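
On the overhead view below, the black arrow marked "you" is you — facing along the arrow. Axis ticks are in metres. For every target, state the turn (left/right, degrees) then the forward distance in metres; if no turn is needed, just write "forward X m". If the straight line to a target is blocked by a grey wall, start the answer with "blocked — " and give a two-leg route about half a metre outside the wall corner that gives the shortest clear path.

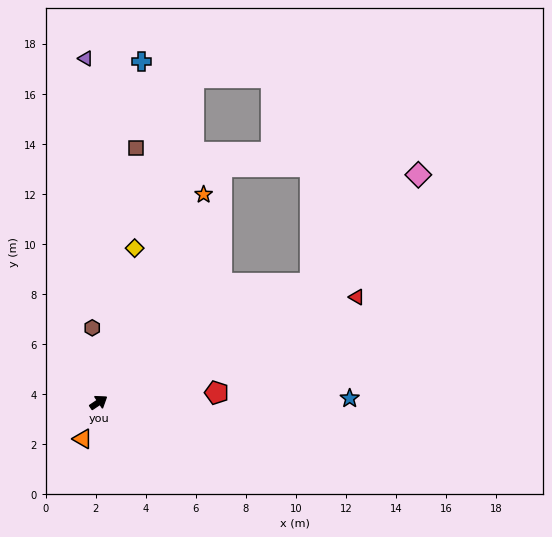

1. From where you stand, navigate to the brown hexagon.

turn left 61°, forward 3.0 m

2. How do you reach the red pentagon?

turn right 29°, forward 4.7 m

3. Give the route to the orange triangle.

turn right 148°, forward 1.6 m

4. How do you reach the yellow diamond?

turn left 43°, forward 6.3 m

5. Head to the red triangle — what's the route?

turn right 12°, forward 11.1 m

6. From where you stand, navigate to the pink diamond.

blocked — turn right 5°, forward 9.7 m, then turn left 16°, forward 6.1 m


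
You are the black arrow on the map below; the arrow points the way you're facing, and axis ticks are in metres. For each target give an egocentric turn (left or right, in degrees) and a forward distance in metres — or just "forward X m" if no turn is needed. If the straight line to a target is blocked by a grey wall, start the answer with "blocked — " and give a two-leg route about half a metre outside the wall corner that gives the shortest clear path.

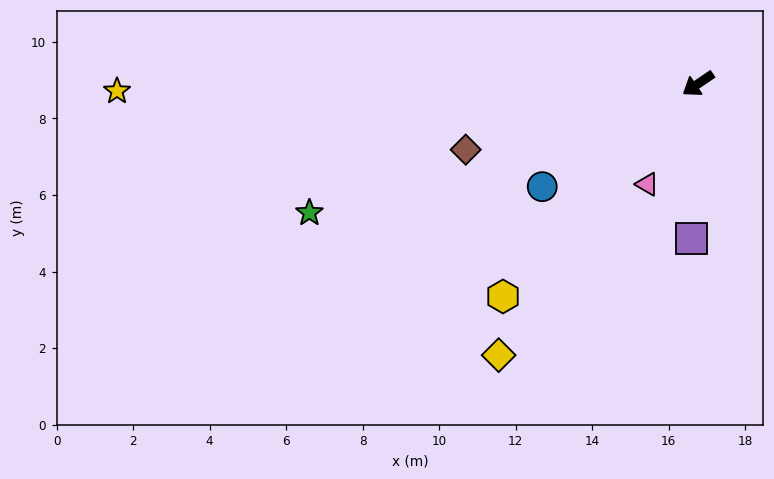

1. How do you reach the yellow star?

turn right 33°, forward 15.2 m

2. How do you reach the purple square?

turn left 53°, forward 4.0 m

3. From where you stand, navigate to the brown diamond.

turn right 18°, forward 6.3 m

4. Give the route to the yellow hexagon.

turn left 13°, forward 7.5 m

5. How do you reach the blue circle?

forward 4.9 m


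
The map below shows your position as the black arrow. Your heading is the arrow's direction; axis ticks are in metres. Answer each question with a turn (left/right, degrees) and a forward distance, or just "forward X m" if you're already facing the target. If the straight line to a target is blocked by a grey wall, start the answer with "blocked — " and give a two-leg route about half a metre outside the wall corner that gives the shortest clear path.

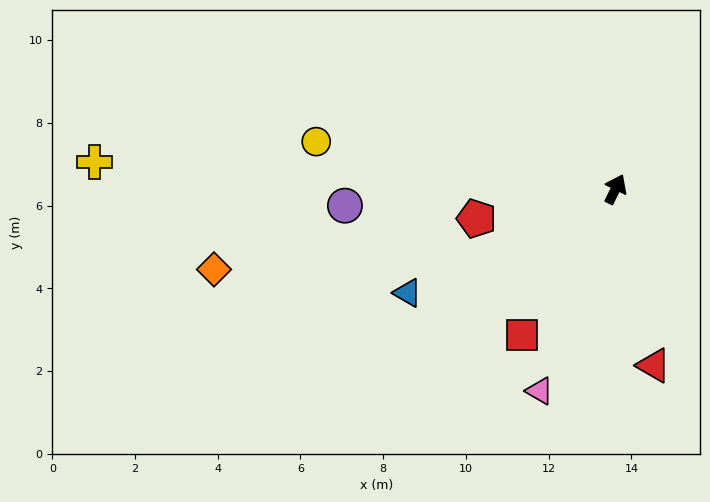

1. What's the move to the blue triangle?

turn left 143°, forward 5.6 m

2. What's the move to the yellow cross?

turn left 113°, forward 12.6 m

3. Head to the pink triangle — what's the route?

turn right 175°, forward 5.2 m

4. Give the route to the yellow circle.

turn left 107°, forward 7.3 m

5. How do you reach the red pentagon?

turn left 128°, forward 3.4 m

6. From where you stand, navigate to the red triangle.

turn right 142°, forward 4.4 m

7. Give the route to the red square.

turn left 173°, forward 4.2 m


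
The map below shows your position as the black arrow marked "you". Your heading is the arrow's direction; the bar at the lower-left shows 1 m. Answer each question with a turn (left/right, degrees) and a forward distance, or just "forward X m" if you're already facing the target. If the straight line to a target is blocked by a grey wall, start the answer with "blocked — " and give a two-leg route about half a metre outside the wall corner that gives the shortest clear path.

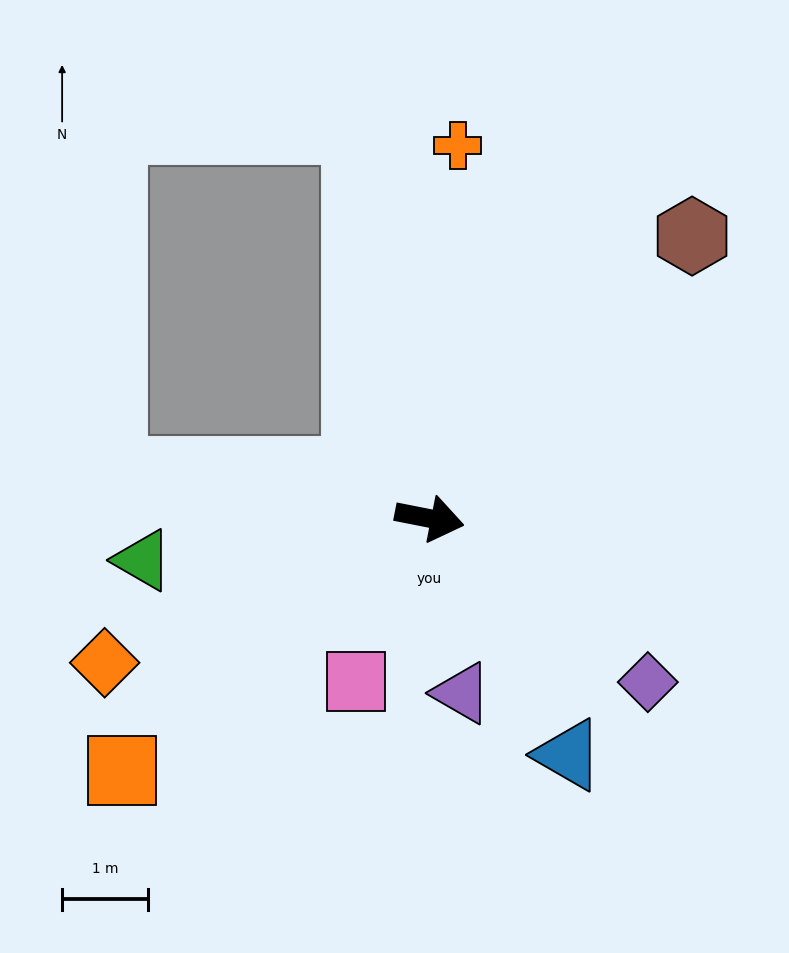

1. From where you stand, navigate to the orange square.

turn right 129°, forward 4.7 m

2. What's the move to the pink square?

turn right 103°, forward 2.1 m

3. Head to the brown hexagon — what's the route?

turn left 58°, forward 4.5 m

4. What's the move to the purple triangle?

turn right 68°, forward 2.1 m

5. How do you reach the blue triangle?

turn right 48°, forward 3.2 m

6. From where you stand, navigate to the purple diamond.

turn right 26°, forward 3.2 m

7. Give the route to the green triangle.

turn right 161°, forward 3.4 m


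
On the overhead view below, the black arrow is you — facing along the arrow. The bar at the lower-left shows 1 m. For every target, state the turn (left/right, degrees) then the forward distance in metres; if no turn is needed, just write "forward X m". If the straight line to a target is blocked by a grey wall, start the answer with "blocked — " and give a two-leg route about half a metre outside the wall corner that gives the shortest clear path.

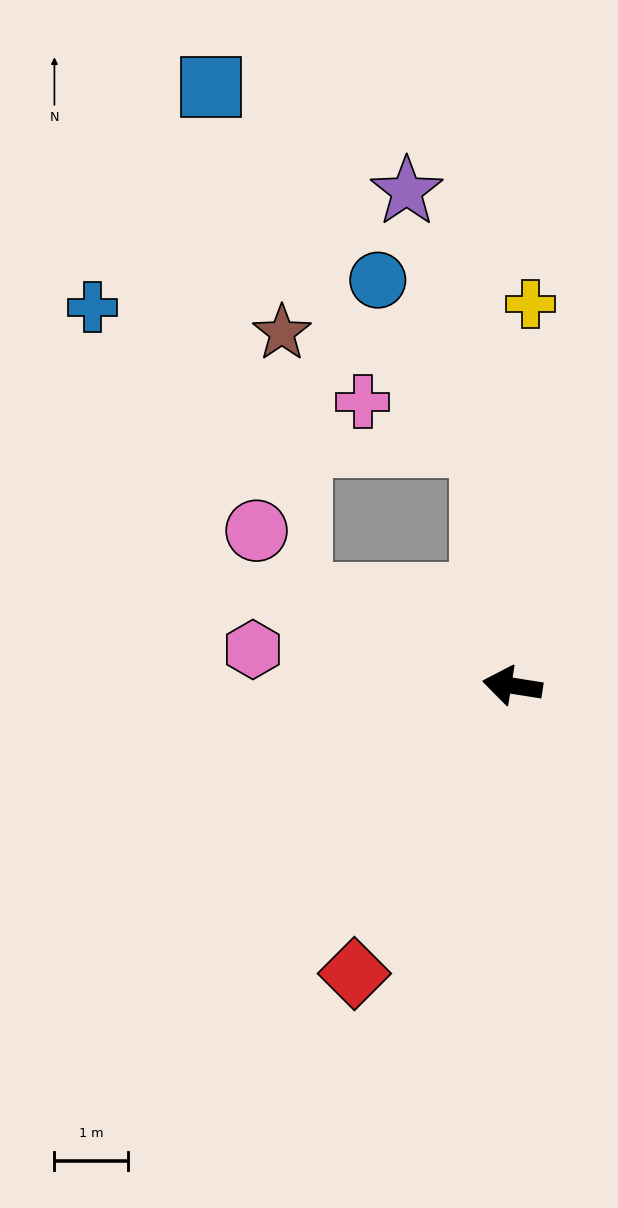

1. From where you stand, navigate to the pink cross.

blocked — turn right 74°, forward 3.3 m, then turn left 63°, forward 1.7 m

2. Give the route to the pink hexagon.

forward 3.6 m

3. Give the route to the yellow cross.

turn right 84°, forward 5.2 m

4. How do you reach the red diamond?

turn left 70°, forward 4.5 m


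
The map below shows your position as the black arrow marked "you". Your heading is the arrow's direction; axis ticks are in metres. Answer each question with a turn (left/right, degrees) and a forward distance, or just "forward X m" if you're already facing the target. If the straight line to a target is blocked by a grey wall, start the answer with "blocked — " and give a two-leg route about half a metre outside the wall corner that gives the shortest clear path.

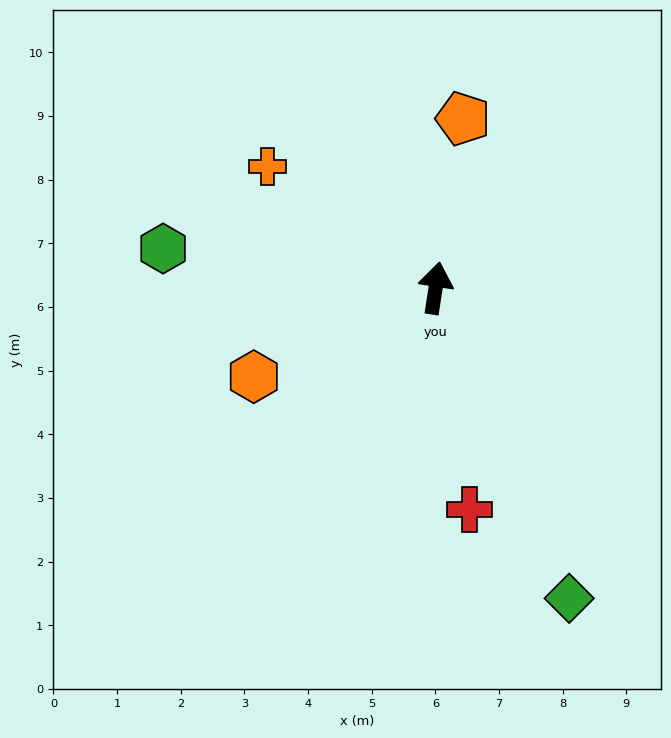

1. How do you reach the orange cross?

turn left 63°, forward 3.3 m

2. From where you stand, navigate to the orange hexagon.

turn left 125°, forward 3.2 m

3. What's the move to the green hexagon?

turn left 90°, forward 4.3 m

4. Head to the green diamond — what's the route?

turn right 148°, forward 5.3 m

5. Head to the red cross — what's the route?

turn right 163°, forward 3.5 m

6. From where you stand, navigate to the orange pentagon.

forward 2.7 m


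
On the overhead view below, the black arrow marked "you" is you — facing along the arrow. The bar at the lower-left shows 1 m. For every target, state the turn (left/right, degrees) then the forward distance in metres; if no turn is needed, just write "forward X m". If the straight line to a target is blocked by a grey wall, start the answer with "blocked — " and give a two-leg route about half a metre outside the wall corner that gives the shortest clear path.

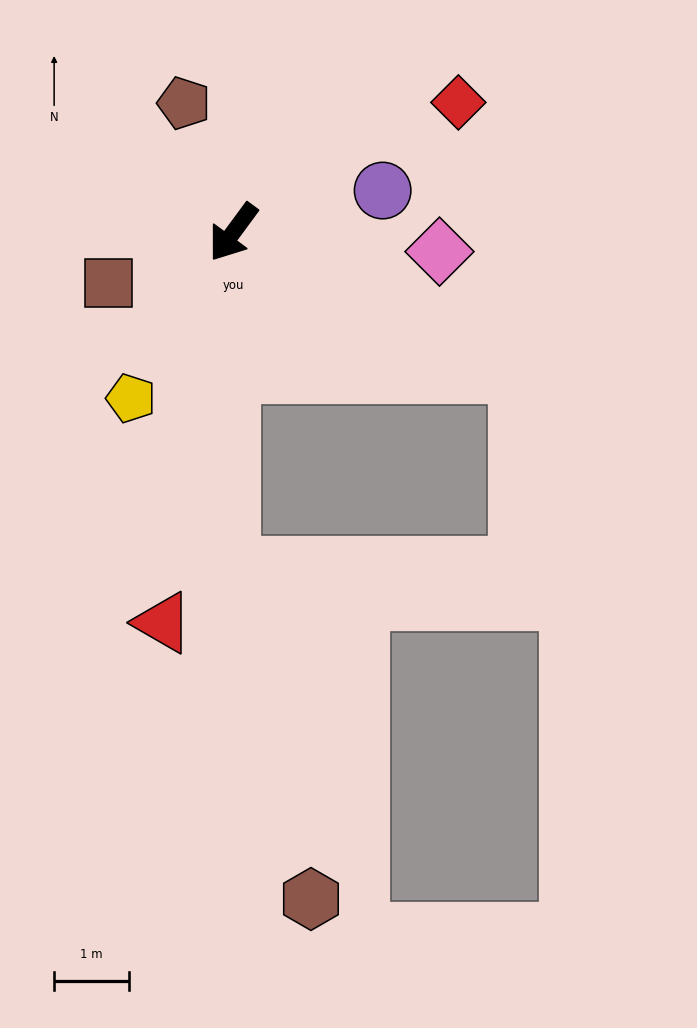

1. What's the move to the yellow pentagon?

turn left 5°, forward 2.6 m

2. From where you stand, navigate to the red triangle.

turn left 26°, forward 5.3 m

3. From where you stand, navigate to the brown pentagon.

turn right 123°, forward 1.9 m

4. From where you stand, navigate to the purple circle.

turn left 142°, forward 2.1 m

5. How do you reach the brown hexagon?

blocked — turn left 36°, forward 4.5 m, then turn left 14°, forward 4.6 m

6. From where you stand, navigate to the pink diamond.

turn left 121°, forward 2.8 m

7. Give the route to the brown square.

turn right 32°, forward 1.8 m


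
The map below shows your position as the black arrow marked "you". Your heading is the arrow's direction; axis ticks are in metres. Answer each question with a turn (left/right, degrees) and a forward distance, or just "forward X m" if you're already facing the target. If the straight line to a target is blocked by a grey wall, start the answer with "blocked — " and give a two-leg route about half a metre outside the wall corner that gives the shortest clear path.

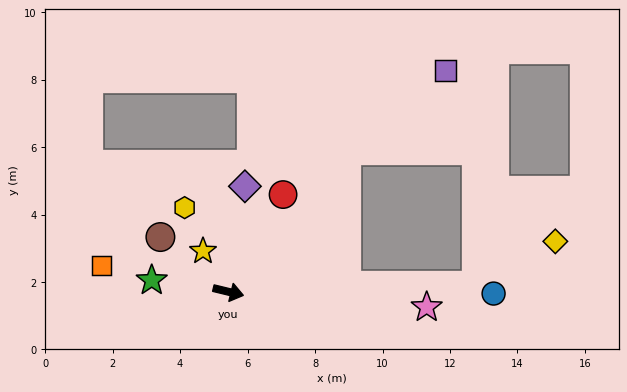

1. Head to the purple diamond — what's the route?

turn left 95°, forward 3.2 m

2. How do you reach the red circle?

turn left 74°, forward 3.3 m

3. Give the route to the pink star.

turn left 9°, forward 5.9 m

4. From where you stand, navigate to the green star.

turn right 175°, forward 2.3 m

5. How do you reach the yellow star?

turn left 136°, forward 1.4 m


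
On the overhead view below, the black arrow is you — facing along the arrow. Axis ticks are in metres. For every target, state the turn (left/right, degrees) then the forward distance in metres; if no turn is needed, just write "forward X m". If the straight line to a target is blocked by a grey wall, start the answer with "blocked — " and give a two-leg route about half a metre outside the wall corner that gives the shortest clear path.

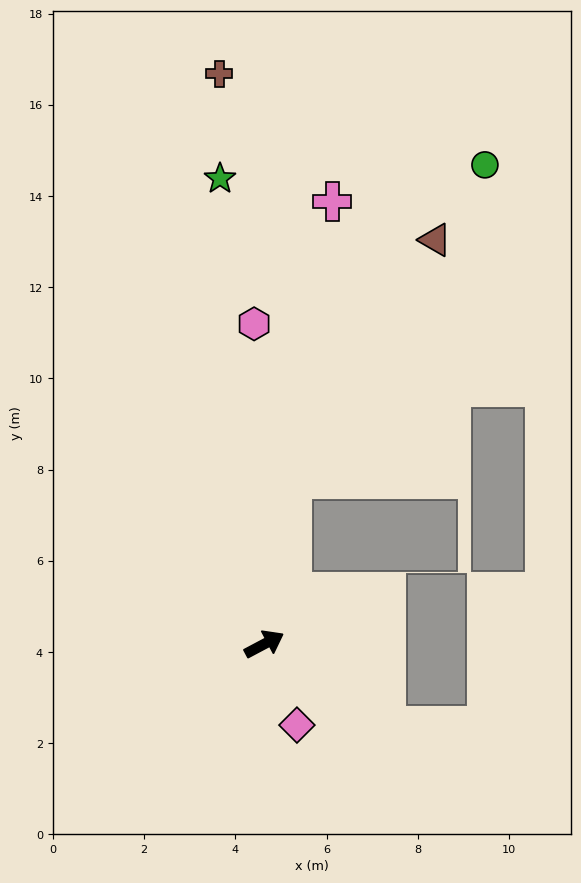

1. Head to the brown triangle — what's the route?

blocked — turn left 52°, forward 3.7 m, then turn right 21°, forward 6.1 m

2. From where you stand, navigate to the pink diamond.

turn right 96°, forward 1.9 m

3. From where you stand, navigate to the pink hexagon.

turn left 64°, forward 7.0 m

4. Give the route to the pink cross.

turn left 53°, forward 9.8 m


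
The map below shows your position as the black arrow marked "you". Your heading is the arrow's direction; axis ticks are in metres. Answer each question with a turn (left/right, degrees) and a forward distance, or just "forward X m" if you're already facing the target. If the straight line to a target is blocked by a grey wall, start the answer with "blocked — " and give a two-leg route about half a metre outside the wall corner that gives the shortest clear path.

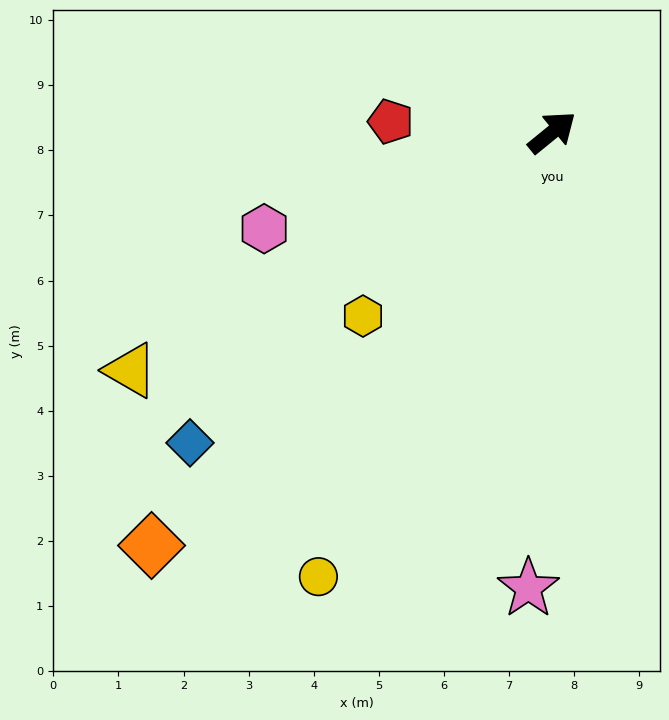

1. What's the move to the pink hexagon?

turn left 159°, forward 4.7 m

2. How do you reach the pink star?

turn right 132°, forward 7.0 m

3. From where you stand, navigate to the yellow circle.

turn right 157°, forward 7.7 m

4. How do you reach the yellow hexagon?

turn right 175°, forward 4.1 m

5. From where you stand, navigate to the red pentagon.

turn left 137°, forward 2.5 m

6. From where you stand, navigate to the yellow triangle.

turn left 170°, forward 7.4 m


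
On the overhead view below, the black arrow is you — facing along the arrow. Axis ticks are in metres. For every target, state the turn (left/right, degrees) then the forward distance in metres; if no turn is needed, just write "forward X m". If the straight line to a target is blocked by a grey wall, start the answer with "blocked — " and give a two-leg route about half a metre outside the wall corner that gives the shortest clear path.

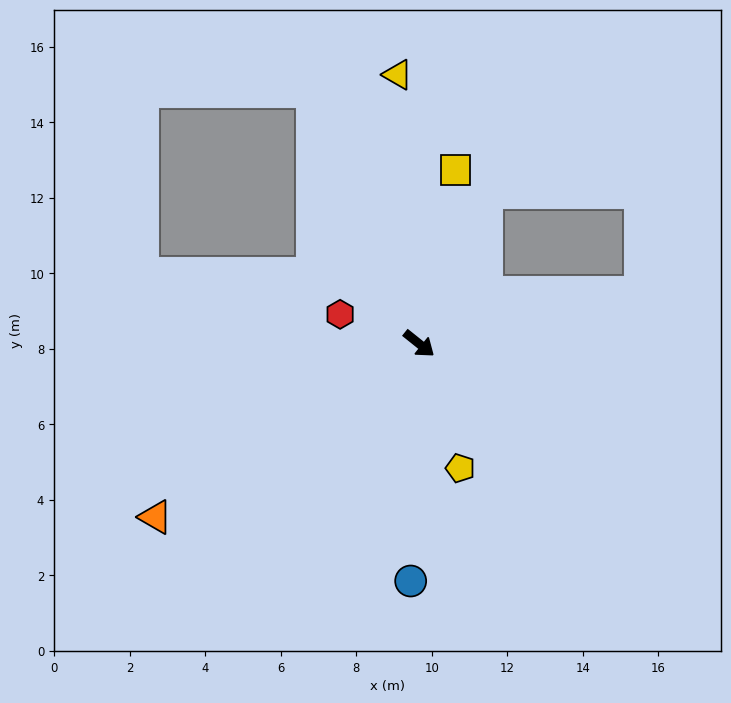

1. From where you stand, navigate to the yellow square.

turn left 117°, forward 4.7 m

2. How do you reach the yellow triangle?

turn left 133°, forward 7.2 m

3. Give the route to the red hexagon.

turn right 162°, forward 2.2 m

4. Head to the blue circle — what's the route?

turn right 53°, forward 6.3 m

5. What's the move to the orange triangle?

turn right 108°, forward 8.4 m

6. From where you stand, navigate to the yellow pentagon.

turn right 33°, forward 3.5 m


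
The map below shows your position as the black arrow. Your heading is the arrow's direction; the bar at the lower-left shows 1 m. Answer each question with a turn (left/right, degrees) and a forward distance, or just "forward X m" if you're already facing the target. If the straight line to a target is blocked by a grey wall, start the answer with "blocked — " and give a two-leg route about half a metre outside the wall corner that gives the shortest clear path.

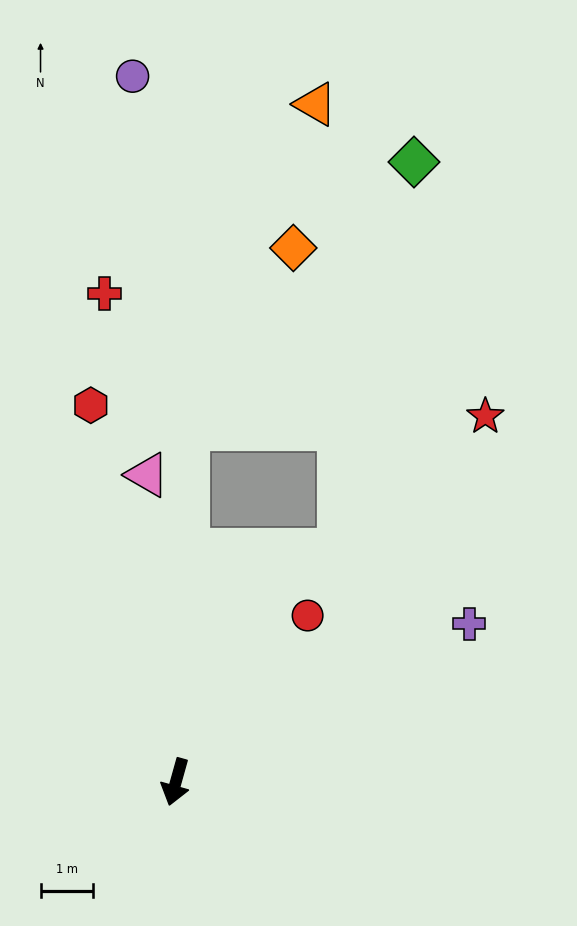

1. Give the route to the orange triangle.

blocked — turn right 166°, forward 6.8 m, then turn right 20°, forward 6.7 m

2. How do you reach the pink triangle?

turn right 159°, forward 5.9 m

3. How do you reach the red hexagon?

turn right 152°, forward 7.4 m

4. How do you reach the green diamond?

blocked — turn right 166°, forward 6.8 m, then turn right 39°, forward 6.7 m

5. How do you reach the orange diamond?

blocked — turn right 166°, forward 6.8 m, then turn right 29°, forward 4.0 m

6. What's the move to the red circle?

turn left 157°, forward 4.1 m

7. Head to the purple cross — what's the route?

turn left 134°, forward 6.4 m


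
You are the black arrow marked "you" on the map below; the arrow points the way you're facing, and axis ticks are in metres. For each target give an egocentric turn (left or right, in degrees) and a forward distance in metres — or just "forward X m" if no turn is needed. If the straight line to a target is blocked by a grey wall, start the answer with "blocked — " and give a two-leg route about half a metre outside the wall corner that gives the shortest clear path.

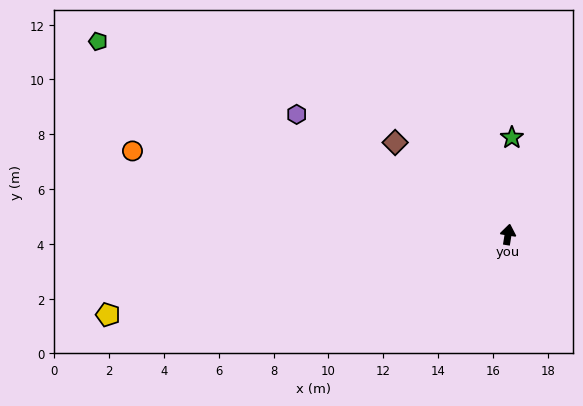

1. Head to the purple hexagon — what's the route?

turn left 70°, forward 8.9 m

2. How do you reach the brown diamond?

turn left 60°, forward 5.3 m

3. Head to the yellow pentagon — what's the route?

turn left 110°, forward 14.9 m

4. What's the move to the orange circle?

turn left 87°, forward 14.0 m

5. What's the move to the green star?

turn left 7°, forward 3.5 m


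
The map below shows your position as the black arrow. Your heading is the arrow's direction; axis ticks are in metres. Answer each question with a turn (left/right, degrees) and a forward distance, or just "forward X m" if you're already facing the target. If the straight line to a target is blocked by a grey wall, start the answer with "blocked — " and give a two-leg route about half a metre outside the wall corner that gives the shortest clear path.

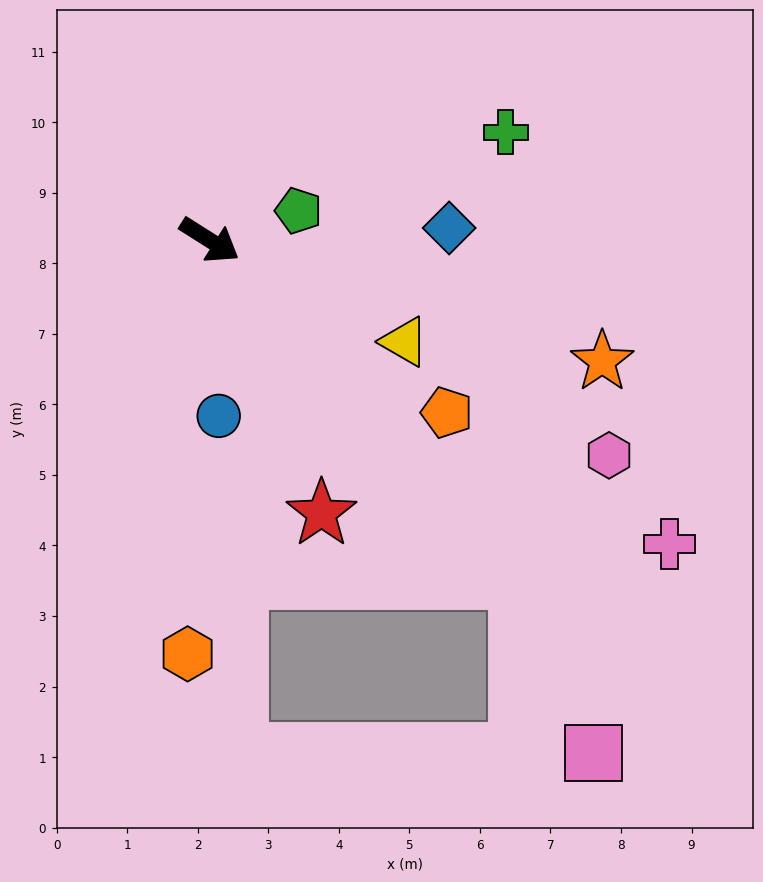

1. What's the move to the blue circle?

turn right 55°, forward 2.5 m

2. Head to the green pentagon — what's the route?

turn left 51°, forward 1.3 m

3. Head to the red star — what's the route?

turn right 35°, forward 4.2 m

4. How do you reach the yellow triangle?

turn left 5°, forward 3.1 m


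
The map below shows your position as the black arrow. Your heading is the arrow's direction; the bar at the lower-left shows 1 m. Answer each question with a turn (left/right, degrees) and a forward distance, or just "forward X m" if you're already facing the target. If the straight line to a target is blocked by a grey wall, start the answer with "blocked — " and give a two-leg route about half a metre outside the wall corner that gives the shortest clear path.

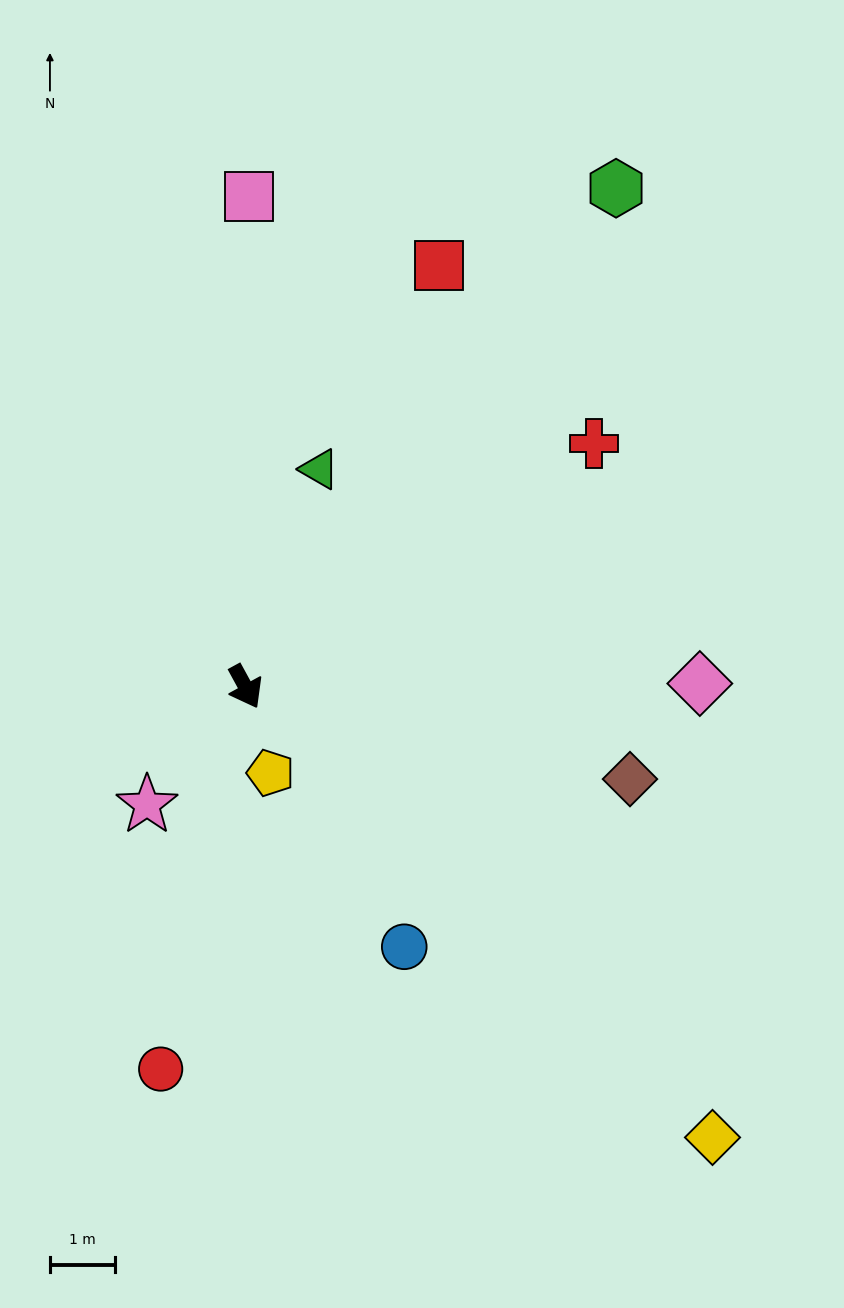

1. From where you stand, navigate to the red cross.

turn left 96°, forward 6.6 m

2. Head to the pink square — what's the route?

turn left 151°, forward 7.6 m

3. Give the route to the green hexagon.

turn left 115°, forward 9.6 m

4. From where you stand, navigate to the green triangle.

turn left 133°, forward 3.6 m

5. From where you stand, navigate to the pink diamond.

turn left 62°, forward 7.0 m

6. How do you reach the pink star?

turn right 68°, forward 2.4 m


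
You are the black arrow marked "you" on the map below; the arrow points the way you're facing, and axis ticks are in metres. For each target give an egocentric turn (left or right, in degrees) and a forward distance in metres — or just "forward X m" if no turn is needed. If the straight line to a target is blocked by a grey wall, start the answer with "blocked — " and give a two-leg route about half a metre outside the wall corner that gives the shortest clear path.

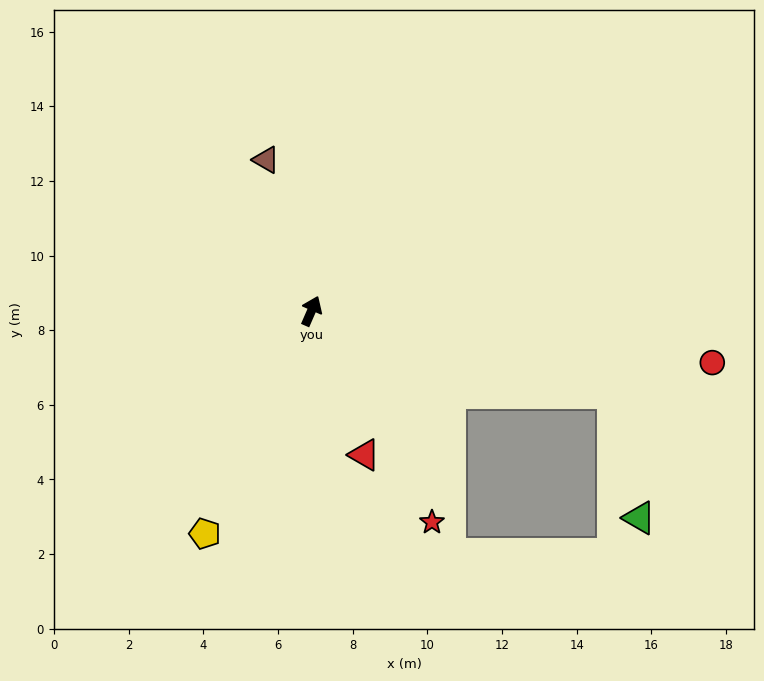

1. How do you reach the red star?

turn right 127°, forward 6.5 m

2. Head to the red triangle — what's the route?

turn right 136°, forward 4.1 m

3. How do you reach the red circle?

turn right 74°, forward 10.8 m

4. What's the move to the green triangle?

blocked — turn right 82°, forward 8.4 m, then turn right 62°, forward 3.4 m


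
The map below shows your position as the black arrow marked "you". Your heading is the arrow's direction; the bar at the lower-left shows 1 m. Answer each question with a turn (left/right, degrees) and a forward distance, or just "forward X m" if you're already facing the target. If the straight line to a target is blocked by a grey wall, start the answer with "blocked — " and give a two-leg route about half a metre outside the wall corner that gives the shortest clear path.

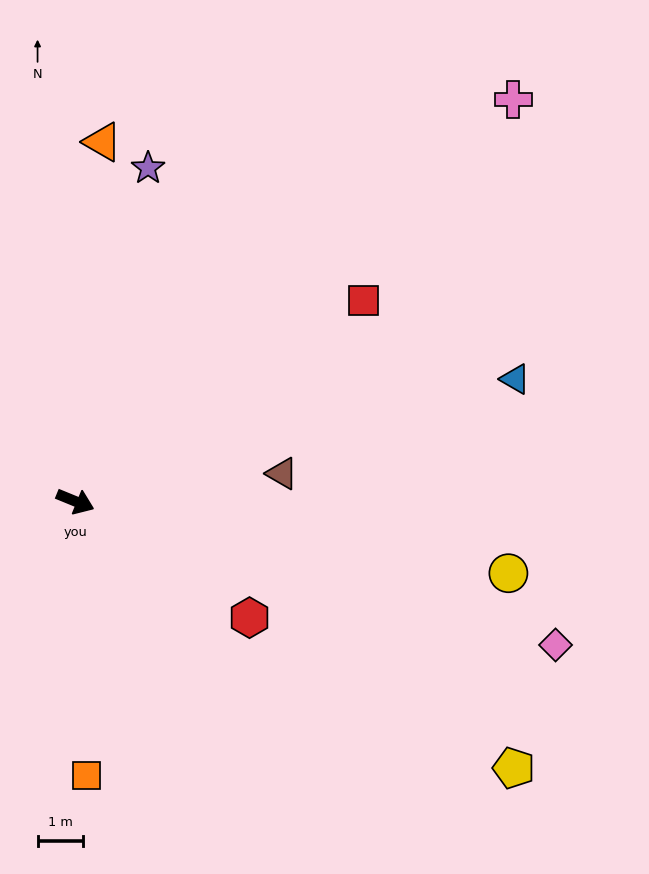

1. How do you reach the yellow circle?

turn left 13°, forward 9.7 m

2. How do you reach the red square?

turn left 57°, forward 7.7 m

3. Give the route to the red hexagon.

turn right 11°, forward 4.6 m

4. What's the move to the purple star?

turn left 100°, forward 7.5 m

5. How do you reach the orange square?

turn right 65°, forward 6.0 m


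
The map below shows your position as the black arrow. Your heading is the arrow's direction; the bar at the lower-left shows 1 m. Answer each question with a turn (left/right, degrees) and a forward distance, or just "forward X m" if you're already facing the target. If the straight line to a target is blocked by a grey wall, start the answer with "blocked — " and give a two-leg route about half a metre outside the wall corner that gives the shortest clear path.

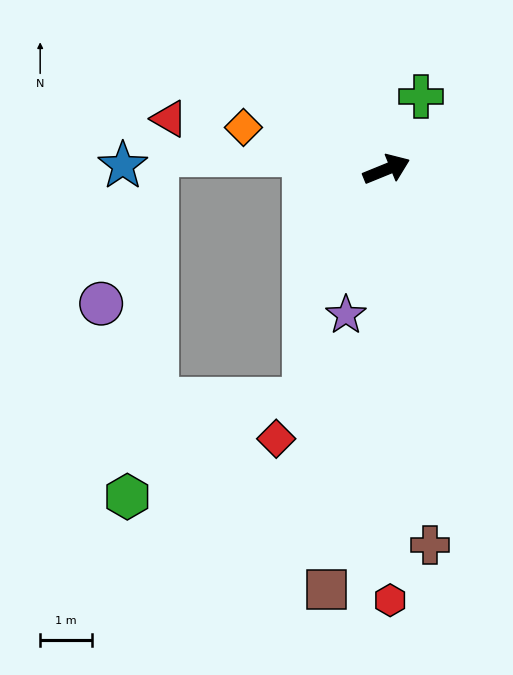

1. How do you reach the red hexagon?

turn right 112°, forward 8.3 m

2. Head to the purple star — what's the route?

turn right 128°, forward 2.9 m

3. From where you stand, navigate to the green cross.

turn left 42°, forward 1.5 m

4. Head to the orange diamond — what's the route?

turn left 142°, forward 2.9 m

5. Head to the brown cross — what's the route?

turn right 106°, forward 7.3 m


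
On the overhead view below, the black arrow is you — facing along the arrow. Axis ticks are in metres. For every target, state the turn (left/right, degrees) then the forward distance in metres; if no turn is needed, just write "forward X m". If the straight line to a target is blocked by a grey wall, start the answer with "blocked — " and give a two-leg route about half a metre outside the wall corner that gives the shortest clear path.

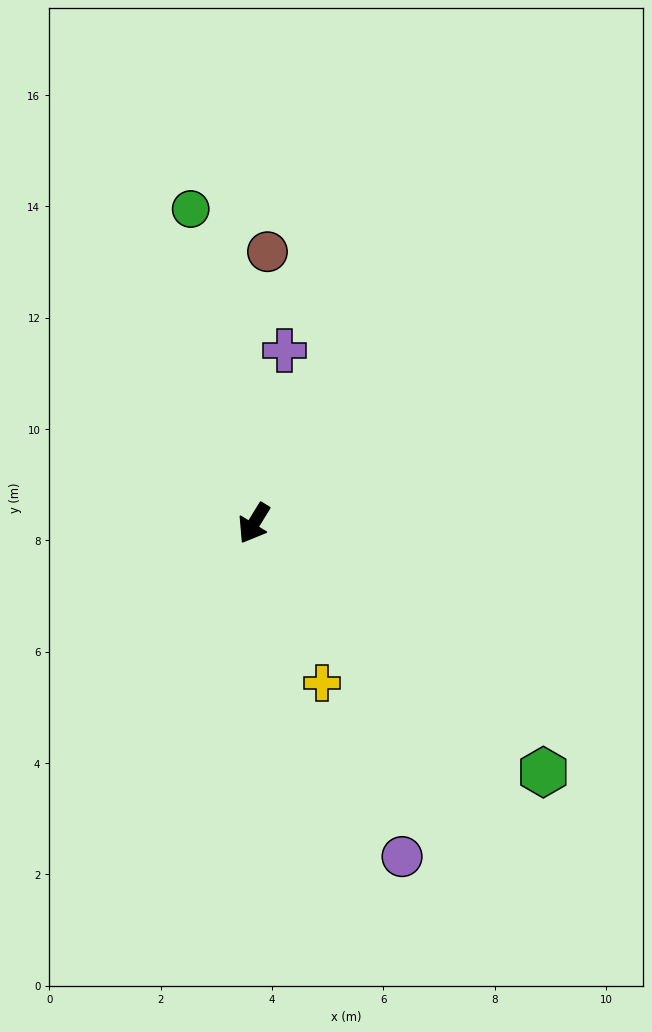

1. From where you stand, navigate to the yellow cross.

turn left 55°, forward 3.1 m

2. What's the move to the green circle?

turn right 137°, forward 5.8 m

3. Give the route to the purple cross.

turn right 158°, forward 3.2 m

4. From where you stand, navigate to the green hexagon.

turn left 81°, forward 6.9 m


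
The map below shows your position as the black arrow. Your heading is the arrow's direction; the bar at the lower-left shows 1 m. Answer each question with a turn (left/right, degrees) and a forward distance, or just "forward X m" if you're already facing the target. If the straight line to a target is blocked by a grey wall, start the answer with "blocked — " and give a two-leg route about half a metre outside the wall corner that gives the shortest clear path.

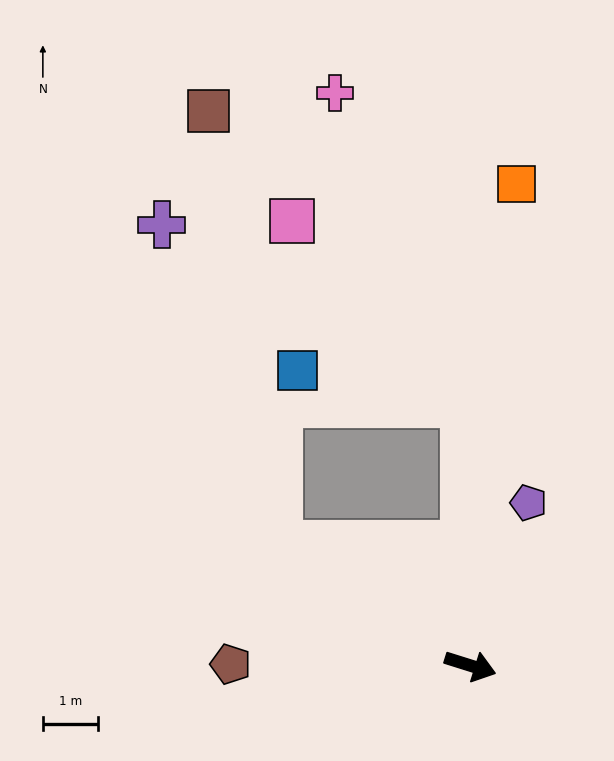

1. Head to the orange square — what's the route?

turn left 102°, forward 8.7 m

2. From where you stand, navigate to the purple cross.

blocked — turn left 165°, forward 4.1 m, then turn right 37°, forward 6.1 m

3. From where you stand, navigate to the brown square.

blocked — turn left 165°, forward 4.1 m, then turn right 48°, forward 7.9 m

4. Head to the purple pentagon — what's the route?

turn left 88°, forward 3.1 m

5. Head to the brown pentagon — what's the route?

turn right 163°, forward 4.3 m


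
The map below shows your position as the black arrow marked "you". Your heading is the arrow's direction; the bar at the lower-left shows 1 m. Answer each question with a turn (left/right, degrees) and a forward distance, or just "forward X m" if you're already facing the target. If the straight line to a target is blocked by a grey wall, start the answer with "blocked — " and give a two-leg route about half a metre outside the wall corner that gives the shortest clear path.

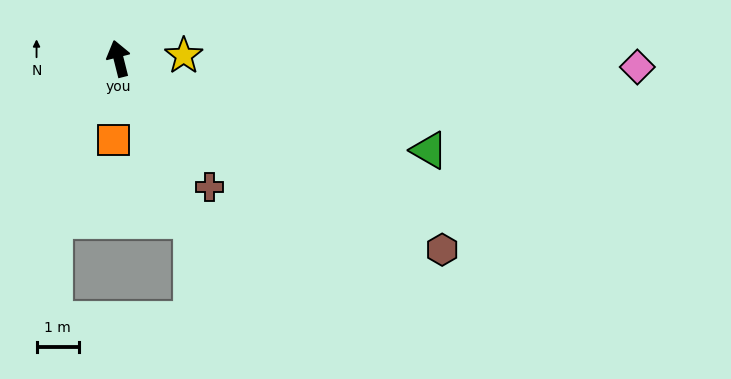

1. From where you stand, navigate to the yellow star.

turn right 102°, forward 1.5 m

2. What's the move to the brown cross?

turn right 159°, forward 3.7 m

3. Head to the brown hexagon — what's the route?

turn right 135°, forward 8.8 m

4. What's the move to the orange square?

turn left 162°, forward 1.9 m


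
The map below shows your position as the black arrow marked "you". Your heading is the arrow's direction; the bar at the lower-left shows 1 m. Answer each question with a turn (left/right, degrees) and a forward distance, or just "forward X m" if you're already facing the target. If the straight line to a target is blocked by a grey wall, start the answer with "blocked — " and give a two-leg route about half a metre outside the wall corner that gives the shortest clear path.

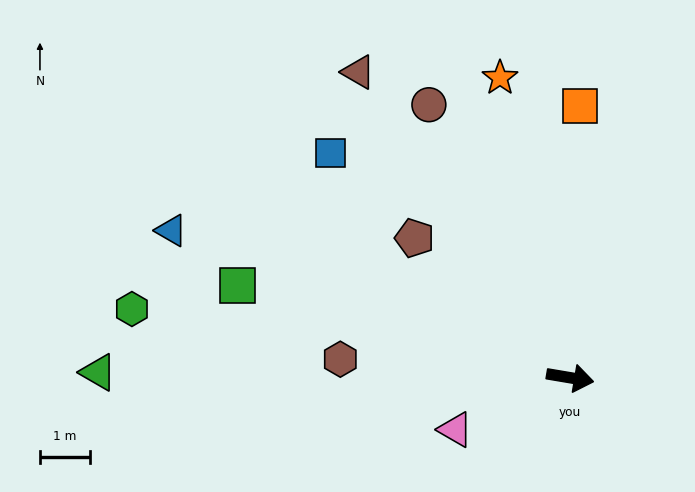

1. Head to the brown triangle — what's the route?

turn left 134°, forward 7.4 m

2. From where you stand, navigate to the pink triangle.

turn right 146°, forward 2.5 m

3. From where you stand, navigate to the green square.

turn left 174°, forward 6.8 m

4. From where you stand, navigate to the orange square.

turn left 97°, forward 5.4 m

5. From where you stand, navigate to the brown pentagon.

turn left 148°, forward 4.2 m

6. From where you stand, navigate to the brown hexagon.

turn right 175°, forward 4.6 m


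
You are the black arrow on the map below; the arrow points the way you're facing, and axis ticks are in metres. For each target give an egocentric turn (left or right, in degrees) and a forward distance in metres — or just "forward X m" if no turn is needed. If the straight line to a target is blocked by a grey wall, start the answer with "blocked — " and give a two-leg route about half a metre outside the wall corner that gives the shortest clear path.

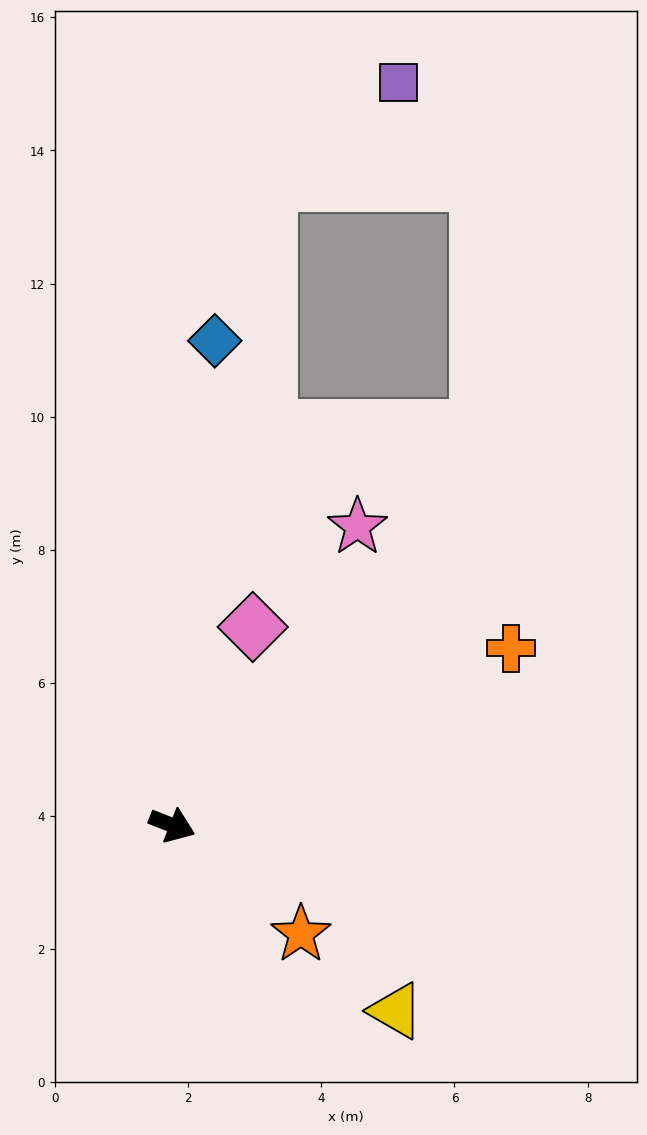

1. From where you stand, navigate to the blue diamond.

turn left 106°, forward 7.3 m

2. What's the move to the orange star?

turn right 19°, forward 2.5 m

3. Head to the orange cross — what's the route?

turn left 49°, forward 5.7 m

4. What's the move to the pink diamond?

turn left 89°, forward 3.2 m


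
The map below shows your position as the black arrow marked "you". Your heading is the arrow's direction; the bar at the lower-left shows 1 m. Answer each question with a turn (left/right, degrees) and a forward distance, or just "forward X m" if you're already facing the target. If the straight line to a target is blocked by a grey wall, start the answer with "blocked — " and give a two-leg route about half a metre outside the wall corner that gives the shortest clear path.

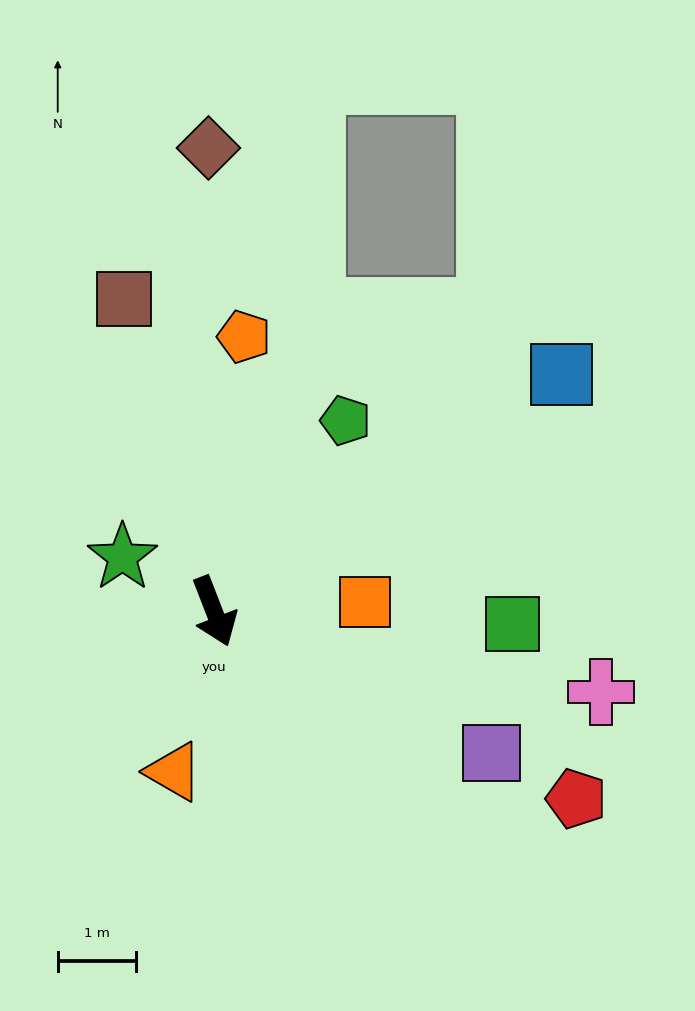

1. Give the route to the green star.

turn right 142°, forward 1.4 m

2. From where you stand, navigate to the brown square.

turn left 175°, forward 4.1 m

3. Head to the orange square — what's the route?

turn left 72°, forward 1.9 m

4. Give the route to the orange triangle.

turn right 35°, forward 2.1 m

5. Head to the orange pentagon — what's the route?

turn left 153°, forward 3.5 m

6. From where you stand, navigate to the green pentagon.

turn left 124°, forward 3.0 m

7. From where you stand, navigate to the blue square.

turn left 103°, forward 5.4 m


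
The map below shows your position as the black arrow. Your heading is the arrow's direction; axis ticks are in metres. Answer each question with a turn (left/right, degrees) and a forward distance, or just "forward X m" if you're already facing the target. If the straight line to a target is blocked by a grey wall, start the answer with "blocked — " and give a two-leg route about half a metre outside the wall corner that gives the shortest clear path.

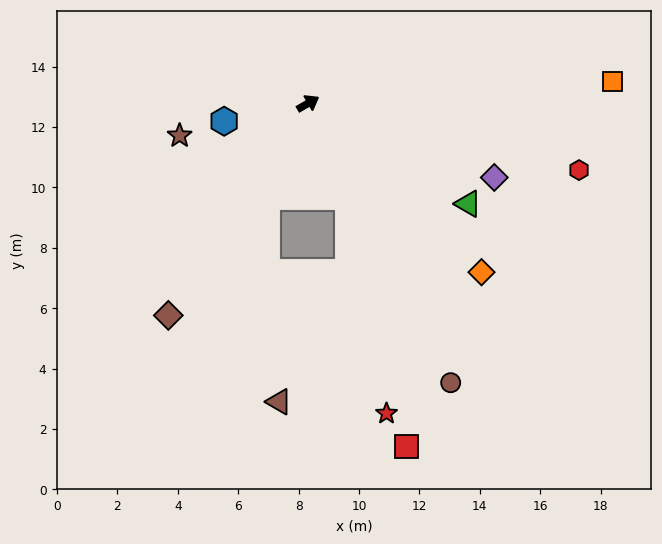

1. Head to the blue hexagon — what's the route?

turn left 162°, forward 2.8 m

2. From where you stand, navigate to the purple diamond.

turn right 52°, forward 6.6 m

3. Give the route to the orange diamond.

turn right 74°, forward 8.0 m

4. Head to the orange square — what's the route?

turn right 26°, forward 10.1 m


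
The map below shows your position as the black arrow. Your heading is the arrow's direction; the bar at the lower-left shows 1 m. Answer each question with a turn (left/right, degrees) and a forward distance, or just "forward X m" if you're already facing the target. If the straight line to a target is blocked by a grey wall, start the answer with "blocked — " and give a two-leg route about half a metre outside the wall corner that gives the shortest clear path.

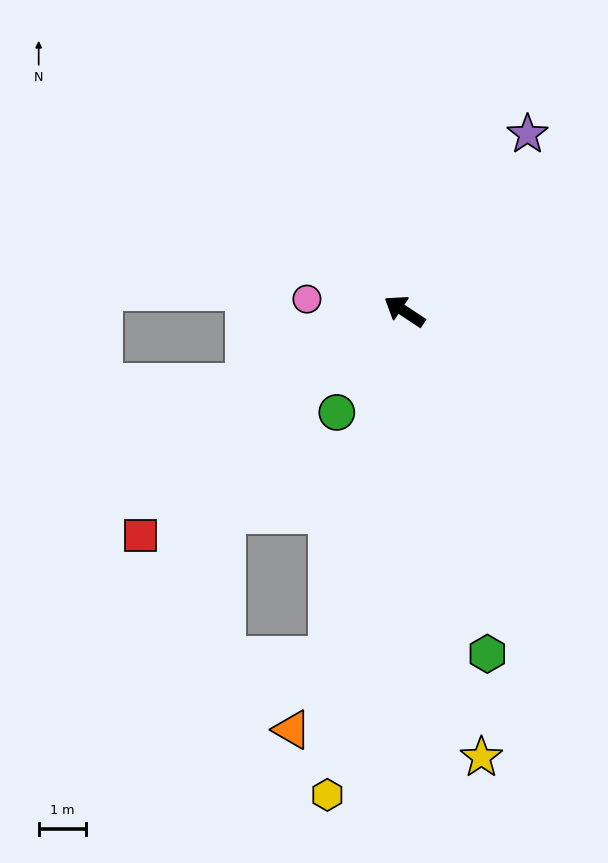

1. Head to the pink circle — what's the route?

turn left 26°, forward 2.1 m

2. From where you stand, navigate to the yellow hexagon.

turn left 114°, forward 10.3 m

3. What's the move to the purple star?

turn right 91°, forward 4.5 m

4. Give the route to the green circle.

turn left 90°, forward 2.6 m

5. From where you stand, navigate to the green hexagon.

turn left 137°, forward 7.4 m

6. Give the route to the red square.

turn left 74°, forward 7.3 m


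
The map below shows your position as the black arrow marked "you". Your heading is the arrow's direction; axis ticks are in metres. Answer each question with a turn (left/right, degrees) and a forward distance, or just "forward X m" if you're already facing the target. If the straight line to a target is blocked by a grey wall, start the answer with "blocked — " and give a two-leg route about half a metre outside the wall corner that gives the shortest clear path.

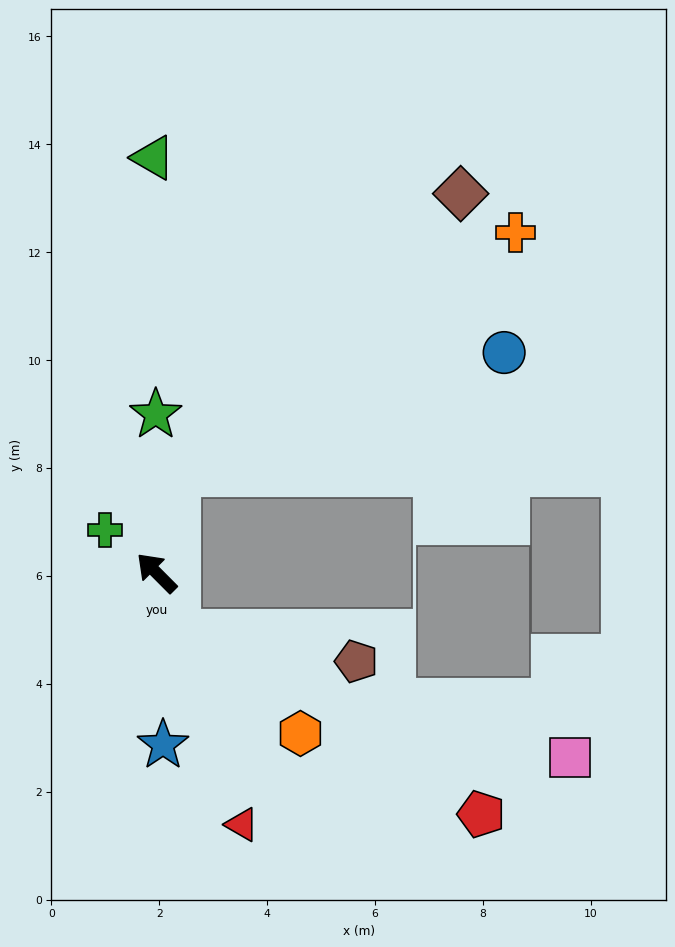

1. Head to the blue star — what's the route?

turn left 137°, forward 3.2 m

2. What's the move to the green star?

turn right 45°, forward 2.9 m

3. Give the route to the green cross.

turn left 5°, forward 1.2 m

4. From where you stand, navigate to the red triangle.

turn left 154°, forward 4.9 m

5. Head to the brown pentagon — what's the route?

blocked — turn left 154°, forward 1.2 m, then turn left 62°, forward 3.4 m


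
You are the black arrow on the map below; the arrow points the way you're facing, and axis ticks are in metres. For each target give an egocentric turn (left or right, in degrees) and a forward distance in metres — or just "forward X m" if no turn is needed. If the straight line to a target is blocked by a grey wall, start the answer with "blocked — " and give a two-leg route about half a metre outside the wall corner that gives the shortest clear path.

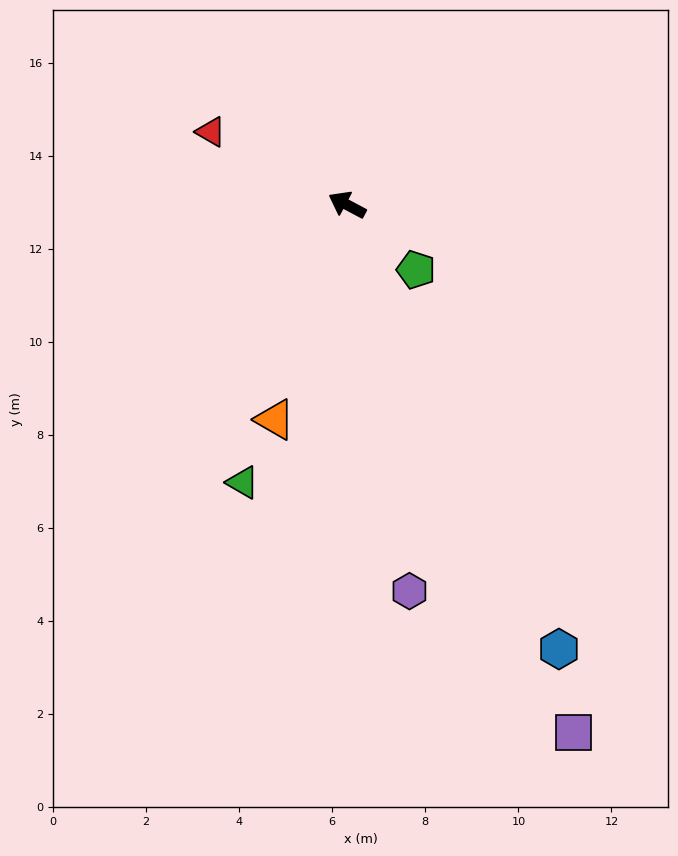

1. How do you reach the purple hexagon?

turn left 127°, forward 8.4 m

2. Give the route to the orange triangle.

turn left 99°, forward 4.9 m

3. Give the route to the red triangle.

forward 3.3 m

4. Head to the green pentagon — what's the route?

turn left 165°, forward 2.0 m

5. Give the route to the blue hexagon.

turn left 143°, forward 10.6 m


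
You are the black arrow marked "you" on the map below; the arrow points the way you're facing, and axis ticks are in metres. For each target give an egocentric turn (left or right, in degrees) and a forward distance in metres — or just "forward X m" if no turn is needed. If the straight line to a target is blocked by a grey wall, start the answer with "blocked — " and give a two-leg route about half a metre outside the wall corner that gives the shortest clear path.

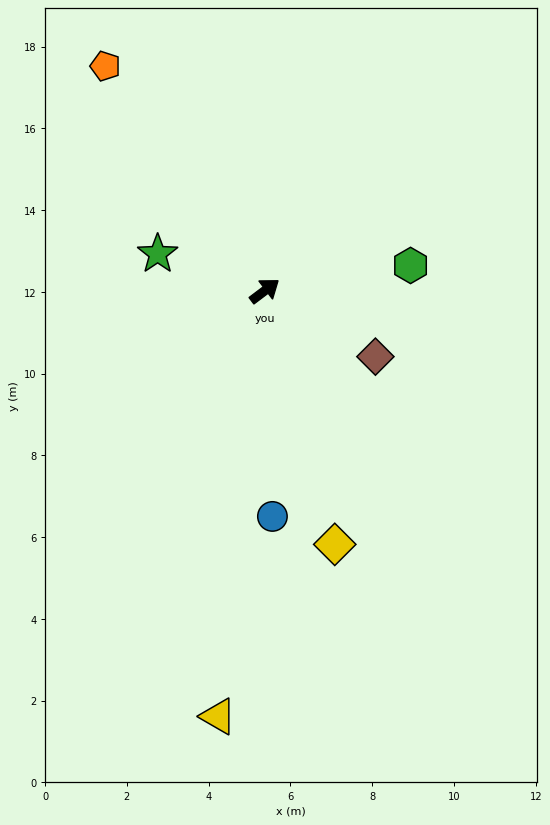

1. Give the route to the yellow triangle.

turn right 133°, forward 10.5 m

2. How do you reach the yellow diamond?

turn right 112°, forward 6.4 m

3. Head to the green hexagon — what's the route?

turn right 27°, forward 3.6 m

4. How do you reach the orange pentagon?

turn left 88°, forward 6.7 m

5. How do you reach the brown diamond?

turn right 68°, forward 3.2 m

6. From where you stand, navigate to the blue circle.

turn right 125°, forward 5.5 m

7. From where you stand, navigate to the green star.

turn left 124°, forward 2.8 m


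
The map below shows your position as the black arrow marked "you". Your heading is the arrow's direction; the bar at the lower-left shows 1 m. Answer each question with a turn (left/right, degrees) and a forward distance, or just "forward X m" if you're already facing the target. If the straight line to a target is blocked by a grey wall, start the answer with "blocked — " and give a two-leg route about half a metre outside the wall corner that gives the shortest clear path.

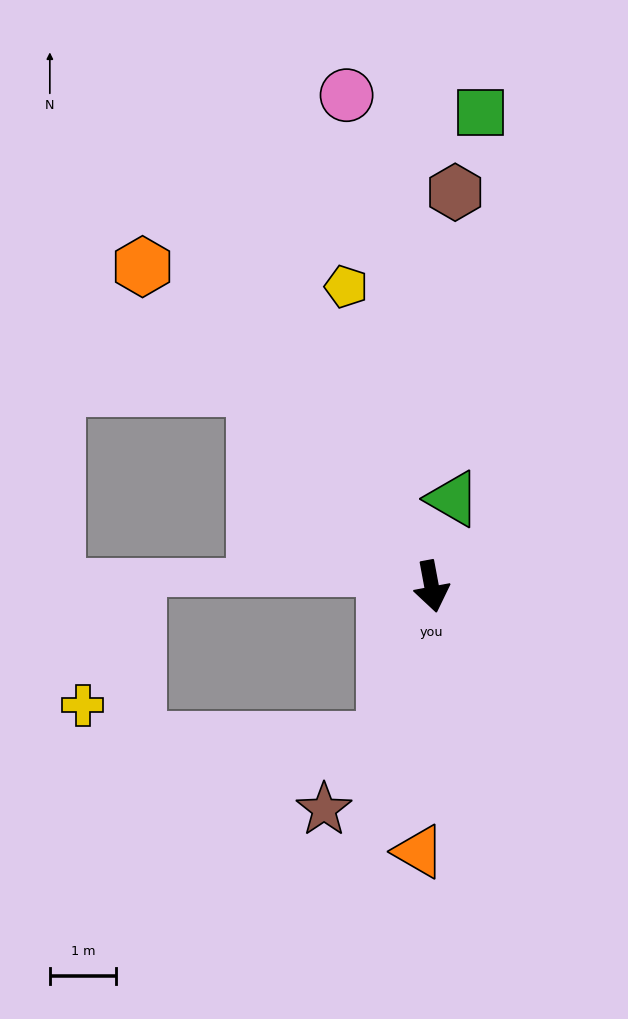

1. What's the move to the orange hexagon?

turn right 148°, forward 6.5 m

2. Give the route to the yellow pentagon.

turn right 175°, forward 4.7 m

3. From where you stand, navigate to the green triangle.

turn left 156°, forward 1.4 m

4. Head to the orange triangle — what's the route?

turn right 13°, forward 4.0 m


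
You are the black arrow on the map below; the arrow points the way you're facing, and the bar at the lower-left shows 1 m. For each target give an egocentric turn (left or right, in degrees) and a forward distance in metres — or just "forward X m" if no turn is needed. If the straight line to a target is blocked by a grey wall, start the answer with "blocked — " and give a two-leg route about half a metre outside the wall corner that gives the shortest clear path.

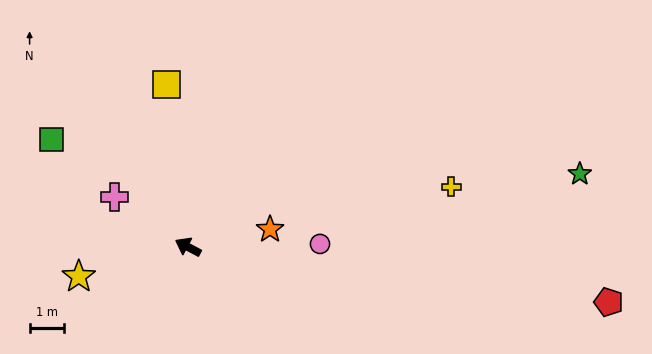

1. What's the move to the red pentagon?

turn right 159°, forward 12.5 m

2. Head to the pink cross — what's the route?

turn right 6°, forward 2.6 m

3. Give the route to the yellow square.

turn right 54°, forward 4.8 m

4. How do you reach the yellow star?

turn left 43°, forward 3.3 m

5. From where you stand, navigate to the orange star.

turn right 140°, forward 2.5 m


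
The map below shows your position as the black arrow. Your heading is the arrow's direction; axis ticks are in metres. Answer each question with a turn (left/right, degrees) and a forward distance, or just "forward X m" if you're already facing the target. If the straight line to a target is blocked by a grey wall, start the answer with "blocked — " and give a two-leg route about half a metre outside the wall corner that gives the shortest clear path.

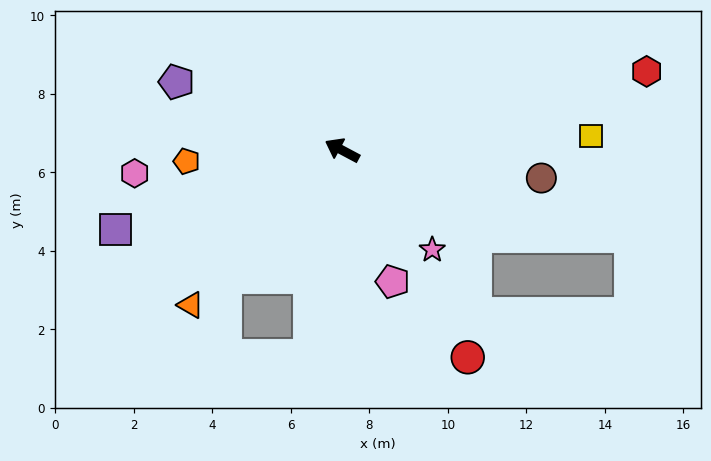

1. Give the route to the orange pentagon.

turn left 32°, forward 4.0 m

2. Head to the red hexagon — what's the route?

turn right 137°, forward 8.0 m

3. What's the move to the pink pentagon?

turn left 139°, forward 3.6 m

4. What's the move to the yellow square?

turn right 149°, forward 6.3 m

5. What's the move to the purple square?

turn left 47°, forward 6.1 m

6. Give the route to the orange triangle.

turn left 74°, forward 5.5 m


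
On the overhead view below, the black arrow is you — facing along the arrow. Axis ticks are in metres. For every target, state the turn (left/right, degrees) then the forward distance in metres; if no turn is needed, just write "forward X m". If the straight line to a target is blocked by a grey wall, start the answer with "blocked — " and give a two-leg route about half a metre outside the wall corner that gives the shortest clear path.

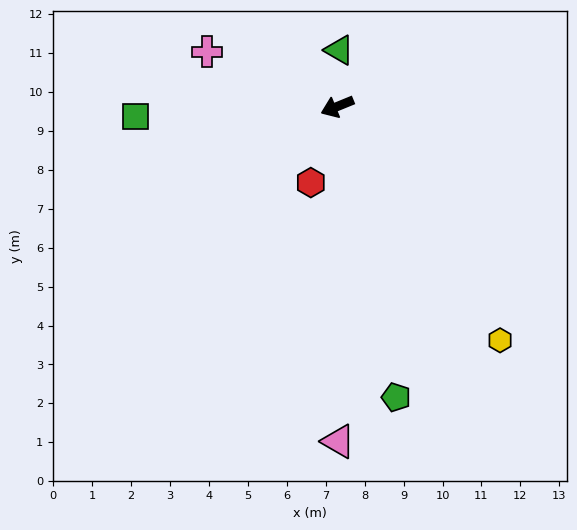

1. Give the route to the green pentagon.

turn left 79°, forward 7.6 m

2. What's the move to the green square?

turn right 19°, forward 5.2 m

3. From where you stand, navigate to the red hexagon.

turn left 49°, forward 2.1 m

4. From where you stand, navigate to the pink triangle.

turn left 68°, forward 8.6 m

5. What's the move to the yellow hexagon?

turn left 103°, forward 7.3 m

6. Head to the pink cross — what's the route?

turn right 45°, forward 3.6 m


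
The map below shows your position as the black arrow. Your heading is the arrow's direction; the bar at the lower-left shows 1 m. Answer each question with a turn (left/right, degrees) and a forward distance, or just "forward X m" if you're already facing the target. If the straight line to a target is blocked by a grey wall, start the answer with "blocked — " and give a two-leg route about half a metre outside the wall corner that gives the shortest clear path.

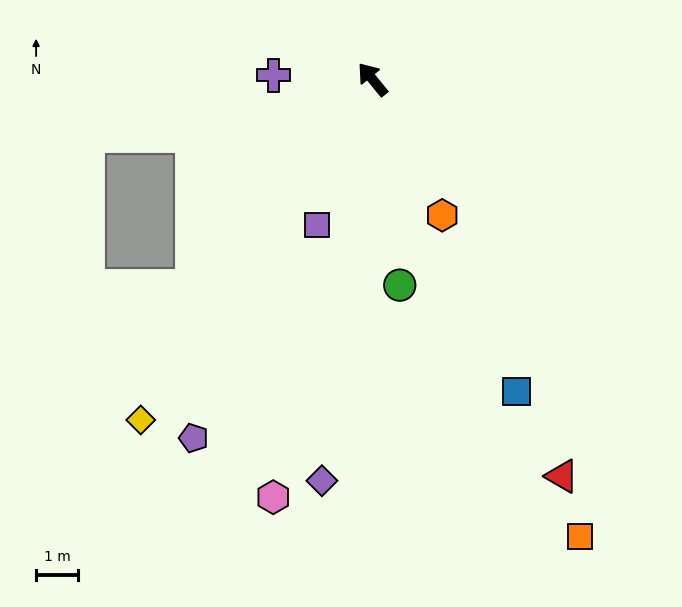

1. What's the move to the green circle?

turn left 148°, forward 5.0 m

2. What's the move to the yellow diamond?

turn left 107°, forward 9.9 m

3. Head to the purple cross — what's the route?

turn left 48°, forward 2.4 m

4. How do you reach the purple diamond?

turn left 134°, forward 9.7 m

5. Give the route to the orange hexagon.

turn left 168°, forward 3.7 m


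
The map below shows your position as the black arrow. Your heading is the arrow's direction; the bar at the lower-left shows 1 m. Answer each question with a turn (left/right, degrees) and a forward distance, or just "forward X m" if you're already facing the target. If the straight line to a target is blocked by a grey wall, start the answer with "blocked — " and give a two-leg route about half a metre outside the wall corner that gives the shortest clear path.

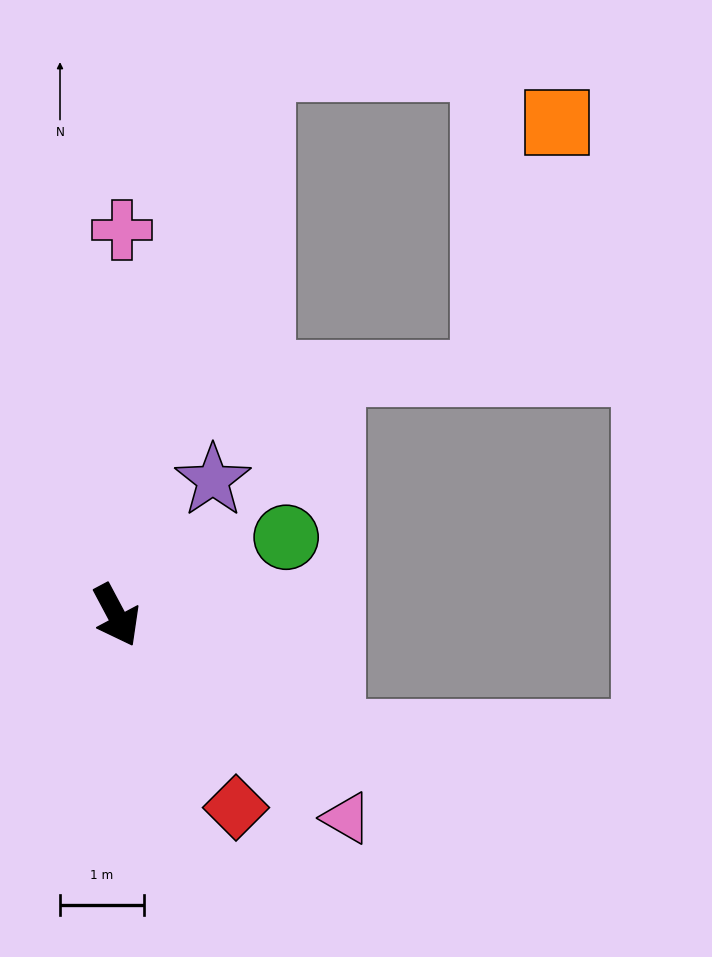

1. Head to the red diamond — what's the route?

turn left 4°, forward 2.7 m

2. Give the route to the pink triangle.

turn left 21°, forward 3.6 m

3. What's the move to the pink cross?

turn left 151°, forward 4.6 m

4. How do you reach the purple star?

turn left 116°, forward 2.0 m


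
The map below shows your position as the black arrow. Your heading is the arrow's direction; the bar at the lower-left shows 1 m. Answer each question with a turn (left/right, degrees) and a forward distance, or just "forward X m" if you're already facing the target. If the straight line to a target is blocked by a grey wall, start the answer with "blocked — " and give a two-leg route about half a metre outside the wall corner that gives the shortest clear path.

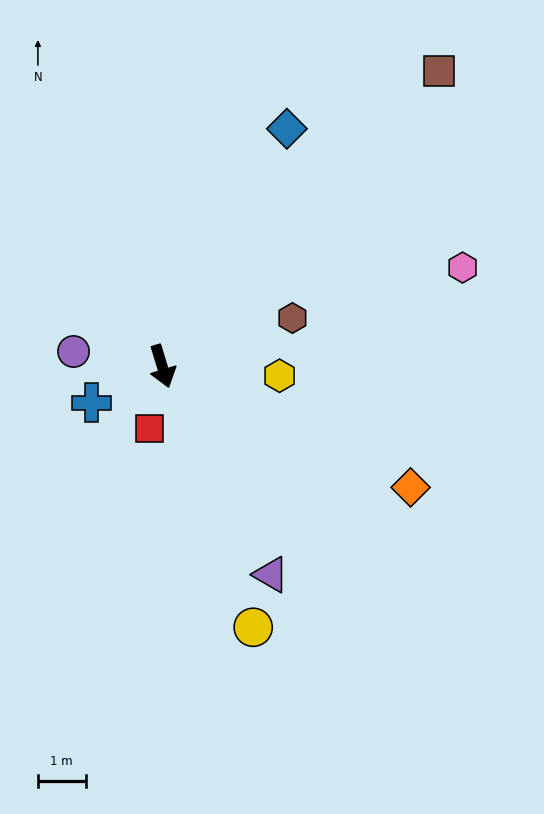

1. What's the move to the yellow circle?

turn left 2°, forward 5.8 m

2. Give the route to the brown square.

turn left 120°, forward 8.5 m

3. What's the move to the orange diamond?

turn left 47°, forward 5.8 m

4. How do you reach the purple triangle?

turn left 11°, forward 4.9 m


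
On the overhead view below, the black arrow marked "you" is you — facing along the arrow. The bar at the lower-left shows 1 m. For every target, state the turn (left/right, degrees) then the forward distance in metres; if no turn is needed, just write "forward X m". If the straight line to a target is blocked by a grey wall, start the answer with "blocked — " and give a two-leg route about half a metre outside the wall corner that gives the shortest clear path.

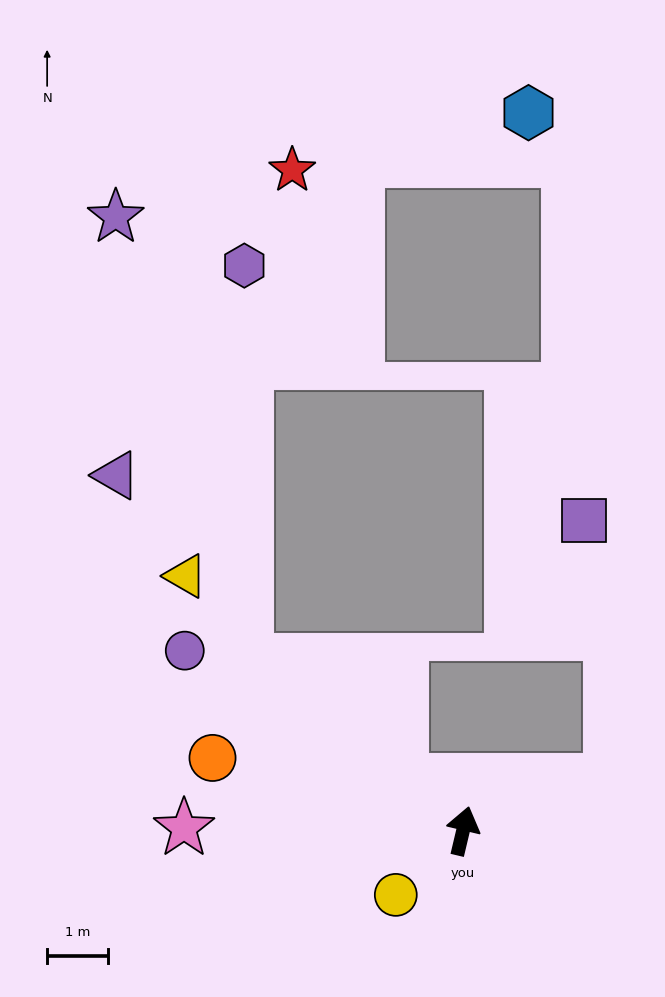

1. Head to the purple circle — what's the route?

turn left 70°, forward 5.4 m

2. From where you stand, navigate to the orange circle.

turn left 87°, forward 4.3 m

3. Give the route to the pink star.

turn left 103°, forward 4.6 m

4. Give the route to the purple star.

blocked — turn left 65°, forward 4.5 m, then turn right 35°, forward 7.5 m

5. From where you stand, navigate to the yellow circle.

turn left 147°, forward 1.5 m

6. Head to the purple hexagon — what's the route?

blocked — turn left 65°, forward 4.5 m, then turn right 51°, forward 6.4 m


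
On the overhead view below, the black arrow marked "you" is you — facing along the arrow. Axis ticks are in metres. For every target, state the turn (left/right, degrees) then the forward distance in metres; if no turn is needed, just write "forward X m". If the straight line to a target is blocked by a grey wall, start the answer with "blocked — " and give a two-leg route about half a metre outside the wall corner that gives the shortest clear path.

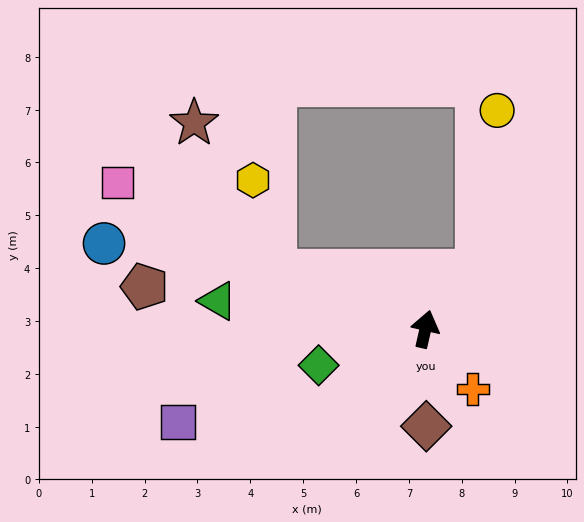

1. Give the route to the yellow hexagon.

blocked — turn left 82°, forward 3.1 m, then turn right 56°, forward 1.8 m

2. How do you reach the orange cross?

turn right 129°, forward 1.4 m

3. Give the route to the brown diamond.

turn right 167°, forward 1.8 m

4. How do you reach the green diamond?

turn left 122°, forward 2.1 m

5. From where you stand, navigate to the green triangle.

turn left 95°, forward 4.0 m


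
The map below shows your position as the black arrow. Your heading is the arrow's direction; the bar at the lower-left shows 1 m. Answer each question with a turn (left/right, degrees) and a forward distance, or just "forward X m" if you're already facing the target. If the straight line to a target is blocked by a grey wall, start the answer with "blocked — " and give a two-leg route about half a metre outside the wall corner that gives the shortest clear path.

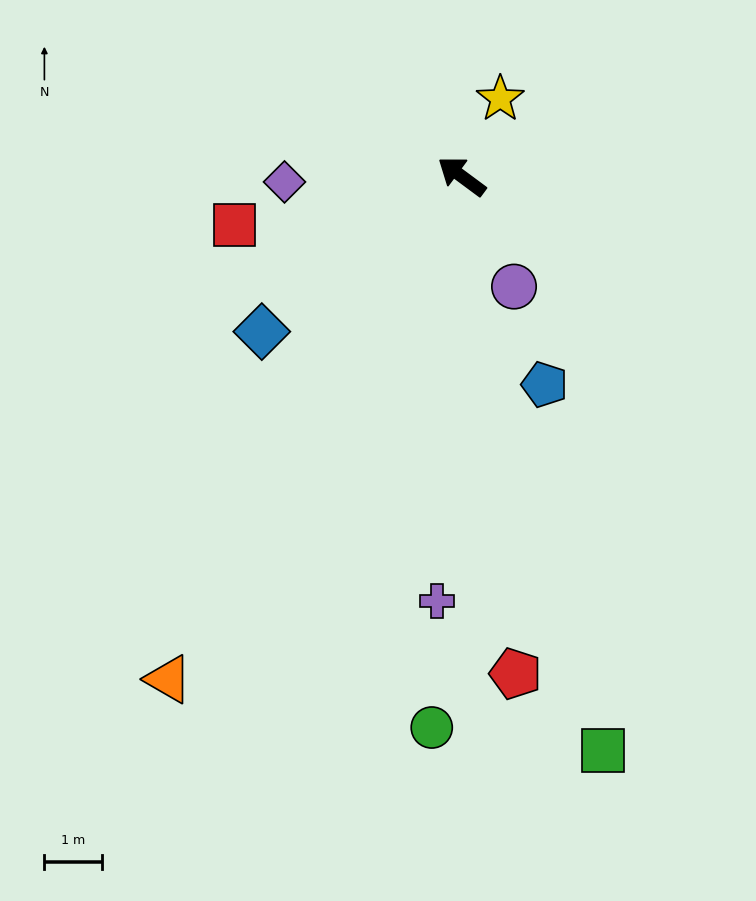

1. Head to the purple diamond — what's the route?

turn left 38°, forward 3.1 m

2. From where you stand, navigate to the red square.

turn left 49°, forward 4.1 m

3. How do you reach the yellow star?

turn right 80°, forward 1.5 m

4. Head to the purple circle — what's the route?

turn left 152°, forward 2.1 m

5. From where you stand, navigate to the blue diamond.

turn left 74°, forward 4.4 m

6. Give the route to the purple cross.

turn left 123°, forward 7.4 m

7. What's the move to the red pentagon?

turn left 133°, forward 8.7 m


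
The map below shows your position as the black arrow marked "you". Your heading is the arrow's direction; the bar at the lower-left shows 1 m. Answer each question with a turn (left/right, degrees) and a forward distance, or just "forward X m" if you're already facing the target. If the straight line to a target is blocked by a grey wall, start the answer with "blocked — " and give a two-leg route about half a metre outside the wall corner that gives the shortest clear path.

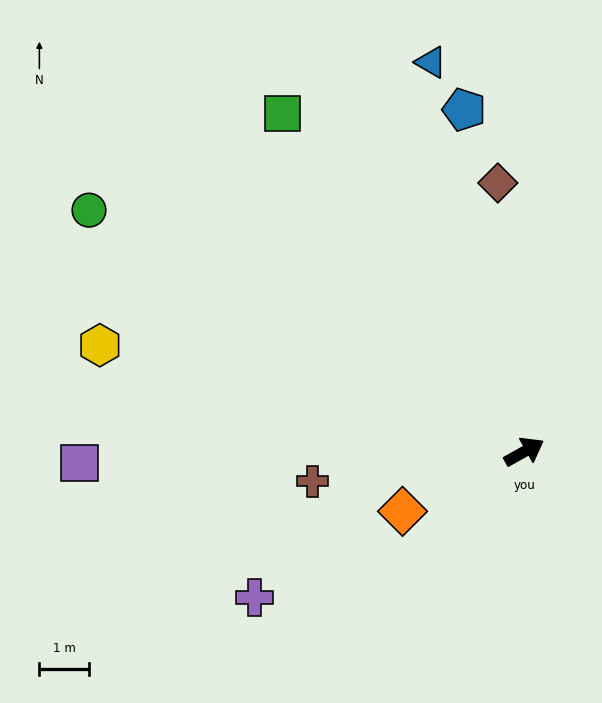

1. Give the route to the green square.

turn left 96°, forward 8.3 m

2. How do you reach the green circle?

turn left 122°, forward 10.0 m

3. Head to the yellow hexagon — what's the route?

turn left 137°, forward 8.8 m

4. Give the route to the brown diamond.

turn left 66°, forward 5.4 m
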